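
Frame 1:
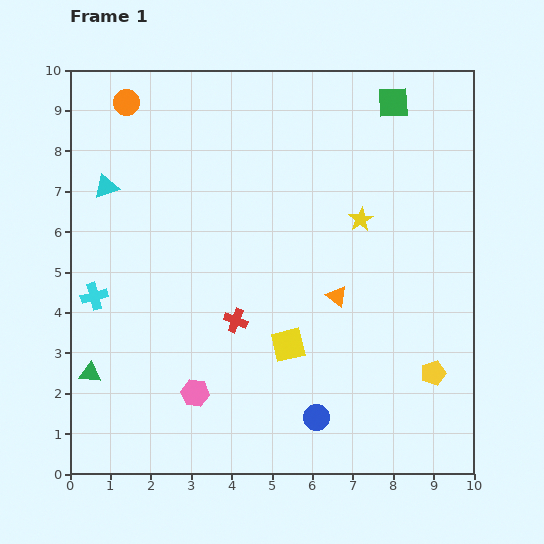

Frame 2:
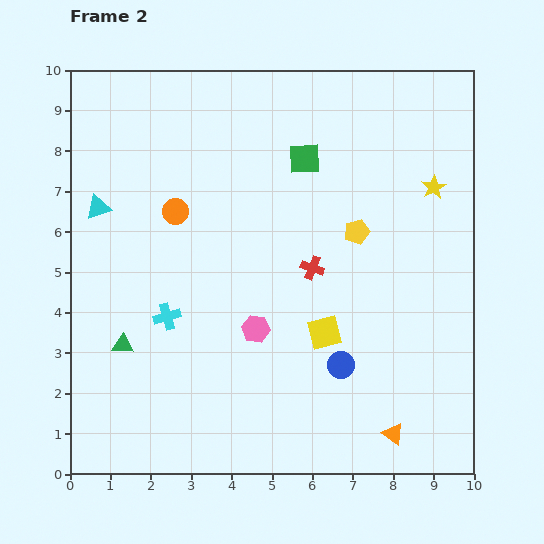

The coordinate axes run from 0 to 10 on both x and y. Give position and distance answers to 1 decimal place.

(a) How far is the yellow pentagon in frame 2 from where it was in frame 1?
4.0

The yellow pentagon moved from (9.0, 2.5) to (7.1, 6.0), a distance of √(1.9² + 3.5²) ≈ 4.0.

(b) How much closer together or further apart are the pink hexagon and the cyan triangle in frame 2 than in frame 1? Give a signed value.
-0.7

Distance in frame 1: 5.6. Distance in frame 2: 4.9.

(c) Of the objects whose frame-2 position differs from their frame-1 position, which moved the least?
the cyan triangle

(moved 0.5)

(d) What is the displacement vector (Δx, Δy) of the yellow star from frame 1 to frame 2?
(1.8, 0.8)

The yellow star was at (7.2, 6.3) in frame 1 and (9.0, 7.1) in frame 2.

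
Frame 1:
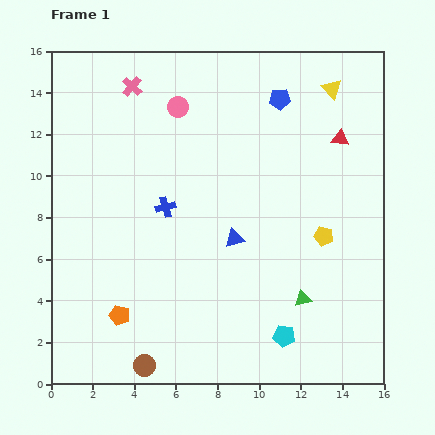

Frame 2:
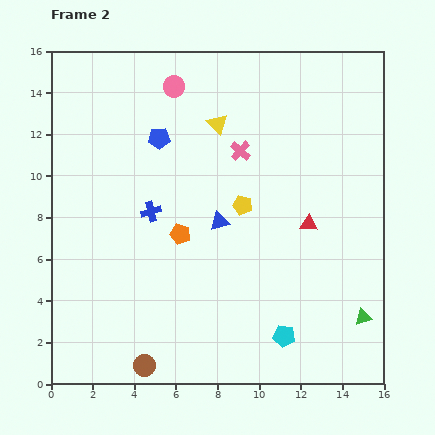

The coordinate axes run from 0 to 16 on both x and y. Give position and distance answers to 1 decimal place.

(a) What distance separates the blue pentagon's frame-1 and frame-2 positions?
6.1

The blue pentagon moved from (11.0, 13.7) to (5.2, 11.8), a distance of √(5.8² + 1.9²) ≈ 6.1.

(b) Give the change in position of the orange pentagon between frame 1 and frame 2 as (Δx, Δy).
(2.9, 3.9)

The orange pentagon was at (3.3, 3.3) in frame 1 and (6.2, 7.2) in frame 2.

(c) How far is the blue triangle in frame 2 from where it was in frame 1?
1.1

The blue triangle moved from (8.8, 7.0) to (8.1, 7.8), a distance of √(0.7² + 0.8²) ≈ 1.1.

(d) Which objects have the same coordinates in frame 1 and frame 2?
the brown circle, the cyan pentagon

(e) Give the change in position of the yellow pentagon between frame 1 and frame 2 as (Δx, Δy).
(-3.9, 1.5)

The yellow pentagon was at (13.1, 7.1) in frame 1 and (9.2, 8.6) in frame 2.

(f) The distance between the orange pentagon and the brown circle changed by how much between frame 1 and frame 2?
+3.8

Distance in frame 1: 2.7. Distance in frame 2: 6.5.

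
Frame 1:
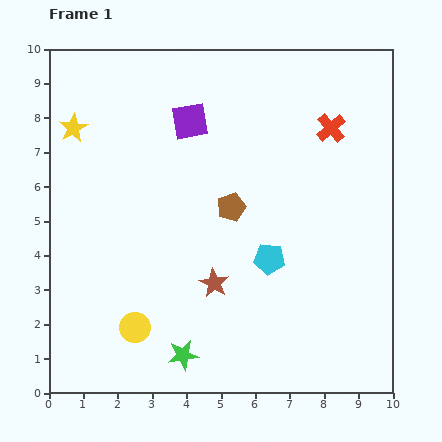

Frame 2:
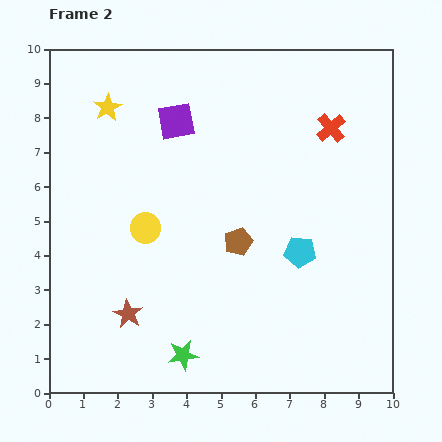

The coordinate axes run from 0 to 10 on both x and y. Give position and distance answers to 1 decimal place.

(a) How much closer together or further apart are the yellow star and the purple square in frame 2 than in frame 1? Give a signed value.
-1.4

Distance in frame 1: 3.4. Distance in frame 2: 2.0.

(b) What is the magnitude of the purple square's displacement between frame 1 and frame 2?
0.4

The purple square moved from (4.1, 7.9) to (3.7, 7.9), a distance of √(0.4² + 0.0²) ≈ 0.4.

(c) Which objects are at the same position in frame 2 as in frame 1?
the green star, the red cross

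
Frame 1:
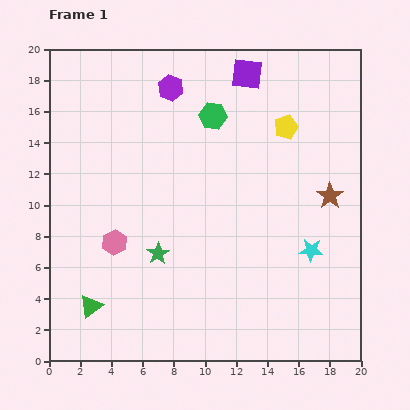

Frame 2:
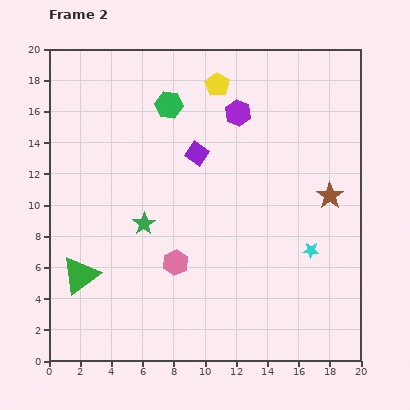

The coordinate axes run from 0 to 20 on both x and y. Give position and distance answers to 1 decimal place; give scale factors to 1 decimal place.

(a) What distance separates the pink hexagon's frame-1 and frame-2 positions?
4.1

The pink hexagon moved from (4.2, 7.6) to (8.1, 6.3), a distance of √(3.9² + 1.3²) ≈ 4.1.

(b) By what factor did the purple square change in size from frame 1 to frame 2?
0.7×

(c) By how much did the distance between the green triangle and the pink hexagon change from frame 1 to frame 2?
+1.8

Distance in frame 1: 4.4. Distance in frame 2: 6.2.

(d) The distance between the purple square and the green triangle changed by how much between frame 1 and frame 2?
-7.1

Distance in frame 1: 17.9. Distance in frame 2: 10.8.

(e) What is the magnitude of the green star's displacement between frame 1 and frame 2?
2.1

The green star moved from (7.0, 6.9) to (6.1, 8.8), a distance of √(0.9² + 1.9²) ≈ 2.1.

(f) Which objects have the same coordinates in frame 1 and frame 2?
the brown star, the cyan star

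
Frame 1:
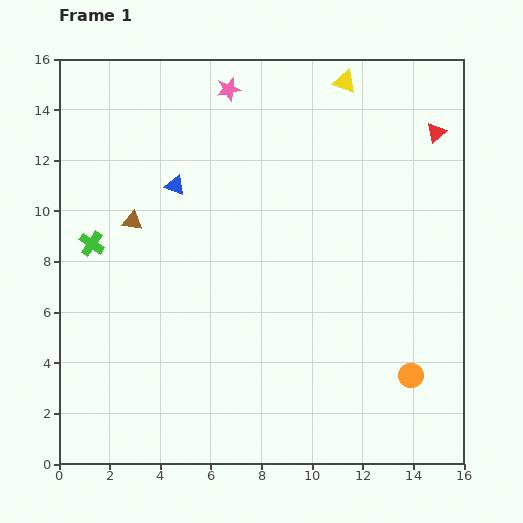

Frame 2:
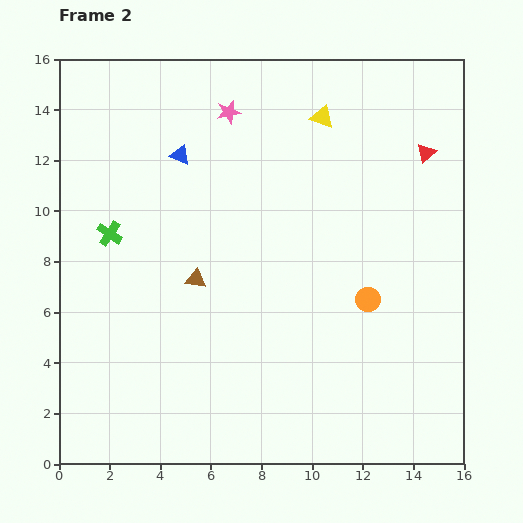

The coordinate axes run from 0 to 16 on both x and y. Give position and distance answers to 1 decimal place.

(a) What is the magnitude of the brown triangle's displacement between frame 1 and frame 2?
3.4

The brown triangle moved from (2.9, 9.6) to (5.4, 7.3), a distance of √(2.5² + 2.3²) ≈ 3.4.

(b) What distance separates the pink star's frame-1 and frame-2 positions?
0.9

The pink star moved from (6.7, 14.8) to (6.7, 13.9), a distance of √(0.0² + 0.9²) ≈ 0.9.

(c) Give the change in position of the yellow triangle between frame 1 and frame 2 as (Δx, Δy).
(-0.9, -1.4)

The yellow triangle was at (11.3, 15.1) in frame 1 and (10.4, 13.7) in frame 2.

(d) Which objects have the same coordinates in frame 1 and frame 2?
none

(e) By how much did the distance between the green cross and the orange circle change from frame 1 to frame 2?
-3.1

Distance in frame 1: 13.6. Distance in frame 2: 10.5.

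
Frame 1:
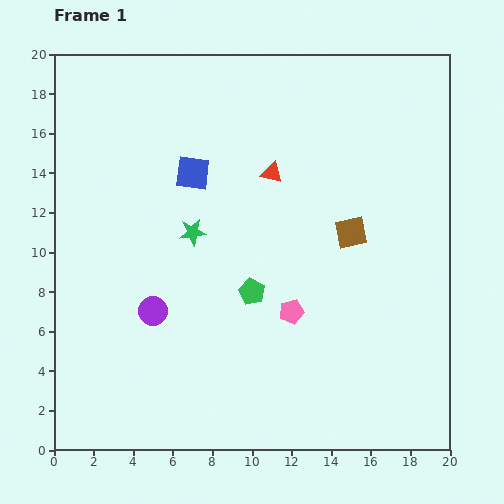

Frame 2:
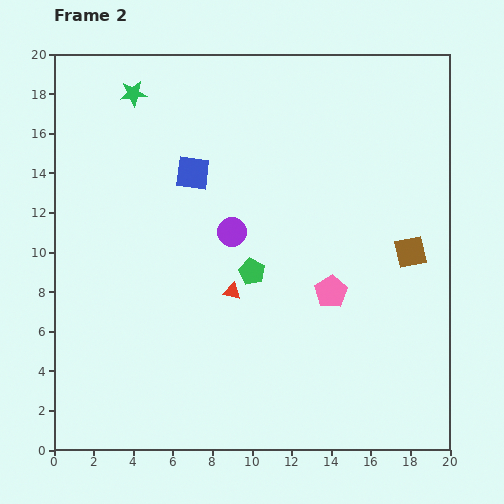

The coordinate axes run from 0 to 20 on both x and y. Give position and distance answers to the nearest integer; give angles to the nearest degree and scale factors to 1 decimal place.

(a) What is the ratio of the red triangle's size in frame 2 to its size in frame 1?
0.8×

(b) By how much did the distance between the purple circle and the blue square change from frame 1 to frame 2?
-3

Distance in frame 1: 7. Distance in frame 2: 4.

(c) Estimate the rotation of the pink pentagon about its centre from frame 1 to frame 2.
18° counter-clockwise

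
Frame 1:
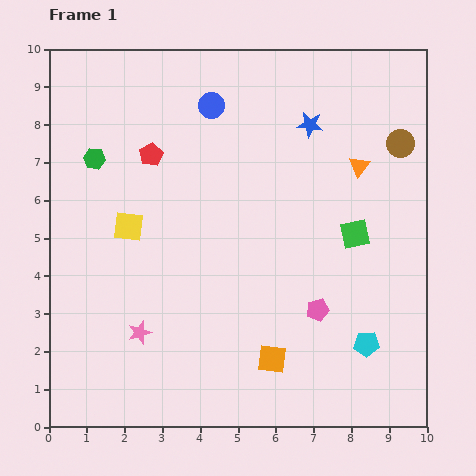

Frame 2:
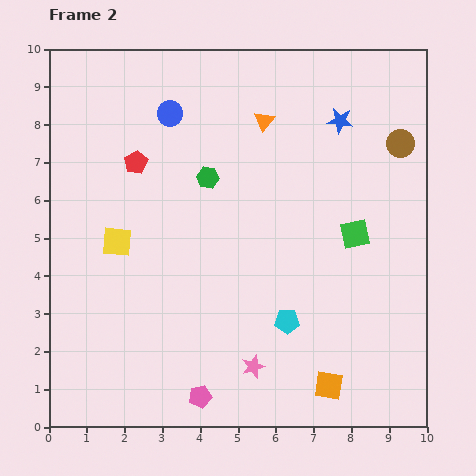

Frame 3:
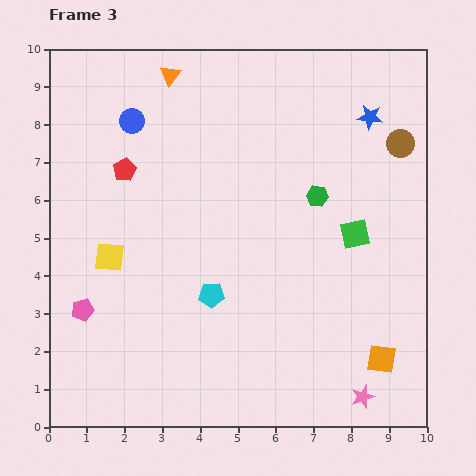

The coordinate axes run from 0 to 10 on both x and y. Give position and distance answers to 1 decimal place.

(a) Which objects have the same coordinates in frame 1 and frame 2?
the green square, the brown circle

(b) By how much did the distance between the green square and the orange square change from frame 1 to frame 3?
-0.6

Distance in frame 1: 4.0. Distance in frame 3: 3.4.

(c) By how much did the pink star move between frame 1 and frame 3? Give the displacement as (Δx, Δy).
(5.9, -1.7)

The pink star was at (2.4, 2.5) in frame 1 and (8.3, 0.8) in frame 3.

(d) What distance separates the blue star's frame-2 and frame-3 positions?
0.8

The blue star moved from (7.7, 8.1) to (8.5, 8.2), a distance of √(0.8² + 0.1²) ≈ 0.8.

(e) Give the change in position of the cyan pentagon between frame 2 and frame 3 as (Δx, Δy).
(-2.0, 0.7)

The cyan pentagon was at (6.3, 2.8) in frame 2 and (4.3, 3.5) in frame 3.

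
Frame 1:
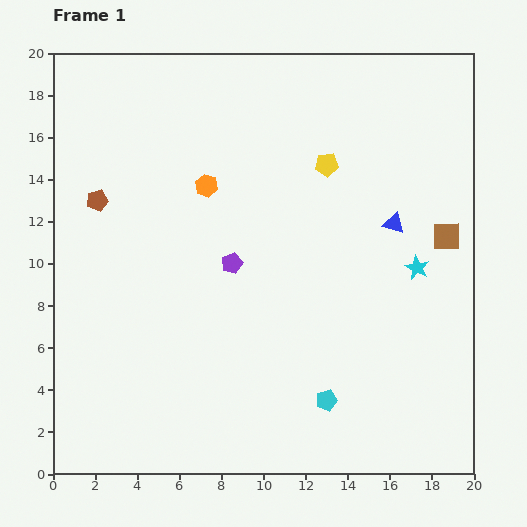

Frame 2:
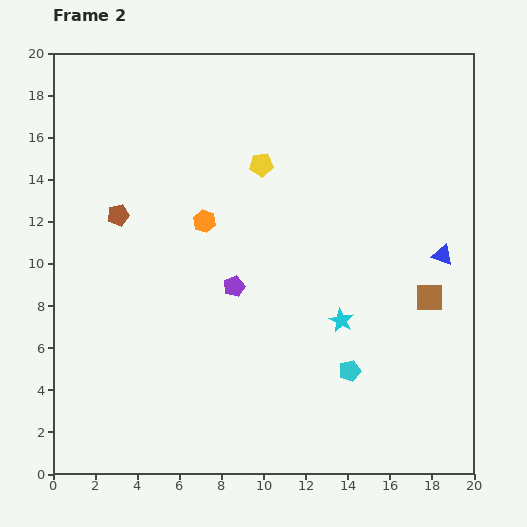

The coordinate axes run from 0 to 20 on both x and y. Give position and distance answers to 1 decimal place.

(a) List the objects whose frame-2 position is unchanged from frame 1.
none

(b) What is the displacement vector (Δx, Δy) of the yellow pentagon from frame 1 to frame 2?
(-3.1, 0.0)

The yellow pentagon was at (13.0, 14.7) in frame 1 and (9.9, 14.7) in frame 2.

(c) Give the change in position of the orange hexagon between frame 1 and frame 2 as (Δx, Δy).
(-0.1, -1.7)

The orange hexagon was at (7.3, 13.7) in frame 1 and (7.2, 12.0) in frame 2.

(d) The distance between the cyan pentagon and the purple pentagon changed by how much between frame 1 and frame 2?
-1.1

Distance in frame 1: 7.9. Distance in frame 2: 6.8.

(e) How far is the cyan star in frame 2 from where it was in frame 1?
4.4

The cyan star moved from (17.3, 9.8) to (13.7, 7.3), a distance of √(3.6² + 2.5²) ≈ 4.4.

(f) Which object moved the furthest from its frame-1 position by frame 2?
the cyan star

(moved 4.4; next 3.1)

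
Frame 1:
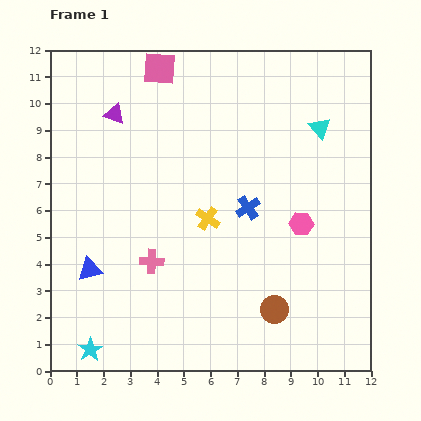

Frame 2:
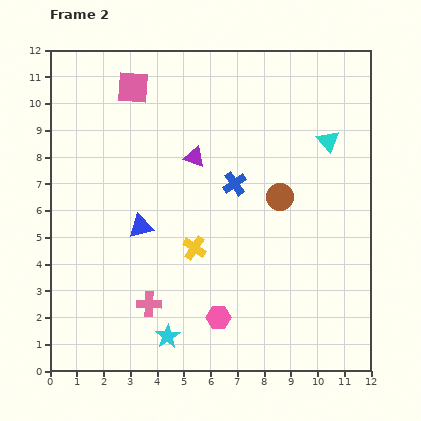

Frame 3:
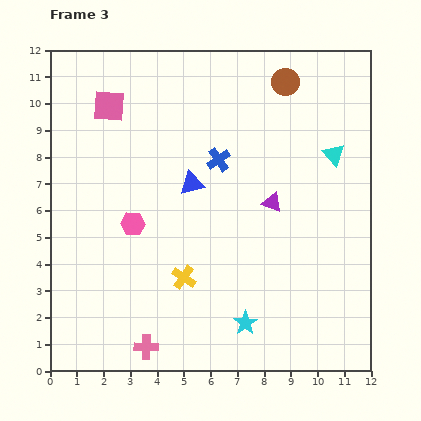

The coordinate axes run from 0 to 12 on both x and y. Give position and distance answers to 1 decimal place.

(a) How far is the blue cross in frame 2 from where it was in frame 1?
1.0

The blue cross moved from (7.4, 6.1) to (6.9, 7.0), a distance of √(0.5² + 0.9²) ≈ 1.0.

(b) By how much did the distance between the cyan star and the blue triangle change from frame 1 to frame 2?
+1.2

Distance in frame 1: 3.0. Distance in frame 2: 4.2.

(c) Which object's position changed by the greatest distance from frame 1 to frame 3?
the brown circle

(moved 8.5; next 6.8)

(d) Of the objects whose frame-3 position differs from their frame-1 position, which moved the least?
the cyan triangle

(moved 1.1)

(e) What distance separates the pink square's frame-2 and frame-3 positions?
1.1

The pink square moved from (3.1, 10.6) to (2.2, 9.9), a distance of √(0.9² + 0.7²) ≈ 1.1.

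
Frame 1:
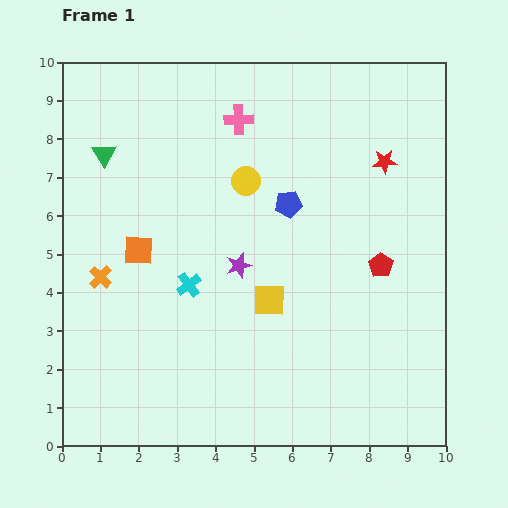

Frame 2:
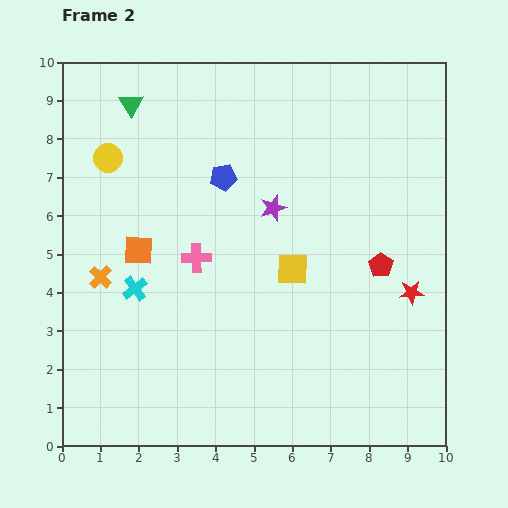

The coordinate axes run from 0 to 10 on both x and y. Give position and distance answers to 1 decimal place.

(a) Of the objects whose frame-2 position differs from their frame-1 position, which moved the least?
the yellow square

(moved 1.0)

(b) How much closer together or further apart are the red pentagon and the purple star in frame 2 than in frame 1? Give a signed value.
-0.5

Distance in frame 1: 3.7. Distance in frame 2: 3.2.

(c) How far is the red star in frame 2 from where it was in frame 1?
3.5

The red star moved from (8.4, 7.4) to (9.1, 4.0), a distance of √(0.7² + 3.4²) ≈ 3.5.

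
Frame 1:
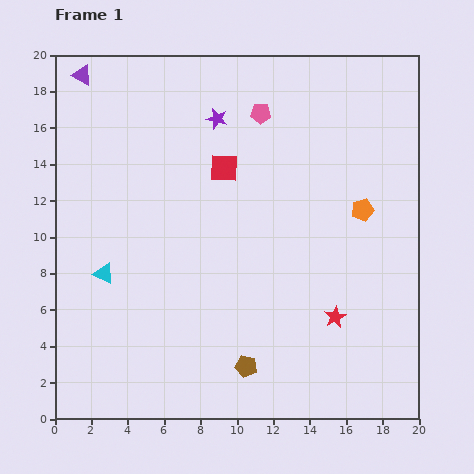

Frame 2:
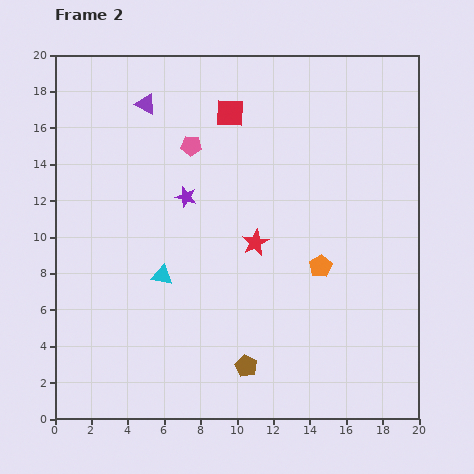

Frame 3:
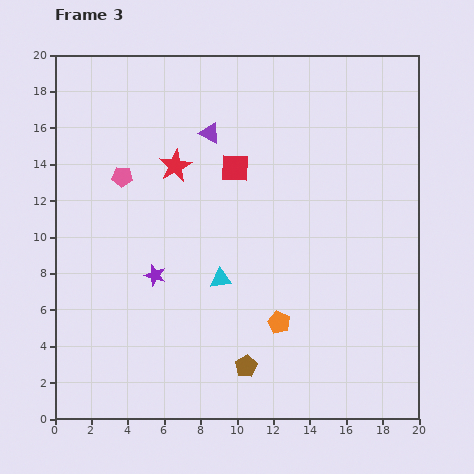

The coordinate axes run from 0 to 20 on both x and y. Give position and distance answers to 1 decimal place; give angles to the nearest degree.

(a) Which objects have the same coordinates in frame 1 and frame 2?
the brown pentagon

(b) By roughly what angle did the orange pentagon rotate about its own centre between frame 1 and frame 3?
30° counter-clockwise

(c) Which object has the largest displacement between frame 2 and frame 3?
the red star

(moved 6.1; next 4.6)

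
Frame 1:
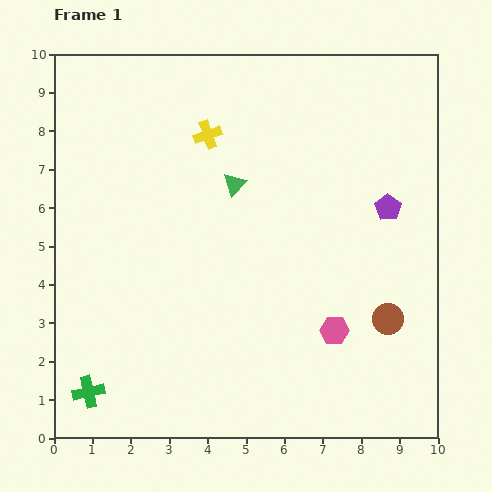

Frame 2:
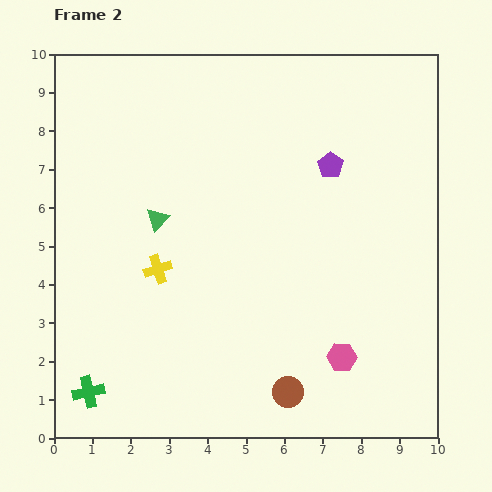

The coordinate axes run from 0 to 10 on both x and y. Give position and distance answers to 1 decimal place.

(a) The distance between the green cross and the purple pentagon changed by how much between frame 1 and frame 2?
-0.6

Distance in frame 1: 9.2. Distance in frame 2: 8.6.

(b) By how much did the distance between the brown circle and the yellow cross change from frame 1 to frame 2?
-2.0

Distance in frame 1: 6.7. Distance in frame 2: 4.7.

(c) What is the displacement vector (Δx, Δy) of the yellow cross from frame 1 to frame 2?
(-1.3, -3.5)

The yellow cross was at (4.0, 7.9) in frame 1 and (2.7, 4.4) in frame 2.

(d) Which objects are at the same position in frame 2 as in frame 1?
the green cross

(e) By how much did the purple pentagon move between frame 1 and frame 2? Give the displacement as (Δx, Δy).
(-1.5, 1.1)

The purple pentagon was at (8.7, 6.0) in frame 1 and (7.2, 7.1) in frame 2.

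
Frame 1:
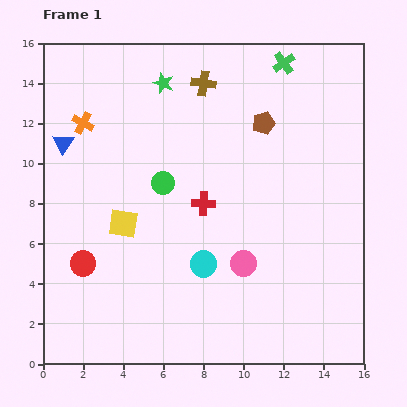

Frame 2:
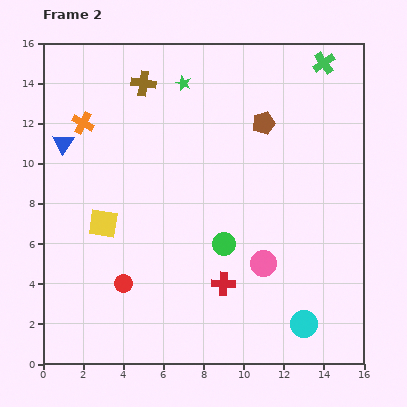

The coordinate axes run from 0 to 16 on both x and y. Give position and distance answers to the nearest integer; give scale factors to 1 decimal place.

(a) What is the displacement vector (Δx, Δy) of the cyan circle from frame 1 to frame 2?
(5, -3)

The cyan circle was at (8, 5) in frame 1 and (13, 2) in frame 2.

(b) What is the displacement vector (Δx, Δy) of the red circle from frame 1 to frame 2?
(2, -1)

The red circle was at (2, 5) in frame 1 and (4, 4) in frame 2.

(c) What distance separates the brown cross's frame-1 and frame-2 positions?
3

The brown cross moved from (8, 14) to (5, 14), a distance of √(3² + 0²) ≈ 3.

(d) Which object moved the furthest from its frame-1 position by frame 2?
the cyan circle

(moved 6; next 4)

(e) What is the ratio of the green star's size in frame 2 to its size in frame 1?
0.7×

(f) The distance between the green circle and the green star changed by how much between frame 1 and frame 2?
+3

Distance in frame 1: 5. Distance in frame 2: 8.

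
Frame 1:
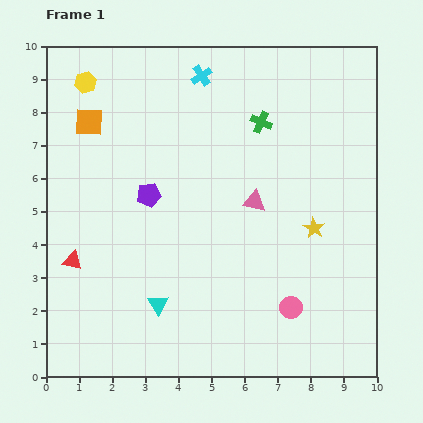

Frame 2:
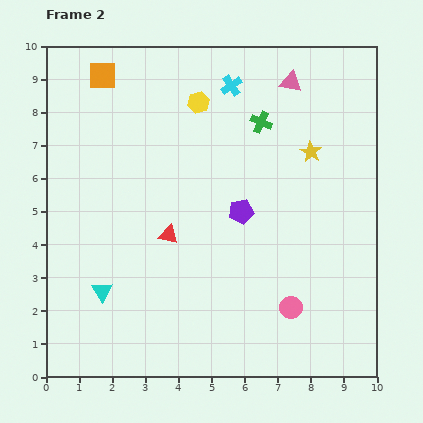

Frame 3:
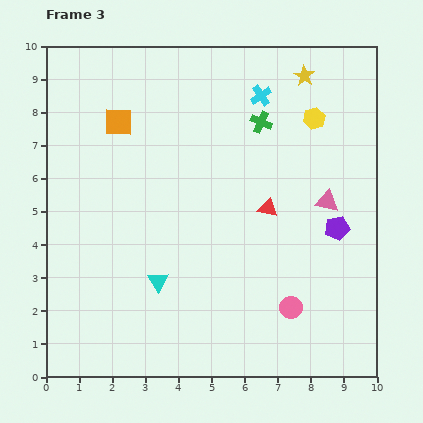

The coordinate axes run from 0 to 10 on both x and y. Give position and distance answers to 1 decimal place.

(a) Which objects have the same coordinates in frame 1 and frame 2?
the pink circle, the green cross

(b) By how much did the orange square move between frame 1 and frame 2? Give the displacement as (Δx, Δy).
(0.4, 1.4)

The orange square was at (1.3, 7.7) in frame 1 and (1.7, 9.1) in frame 2.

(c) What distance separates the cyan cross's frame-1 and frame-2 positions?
0.9

The cyan cross moved from (4.7, 9.1) to (5.6, 8.8), a distance of √(0.9² + 0.3²) ≈ 0.9.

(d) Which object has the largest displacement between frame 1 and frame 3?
the yellow hexagon

(moved 7.0; next 6.1)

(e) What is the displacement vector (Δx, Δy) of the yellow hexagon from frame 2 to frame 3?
(3.5, -0.5)

The yellow hexagon was at (4.6, 8.3) in frame 2 and (8.1, 7.8) in frame 3.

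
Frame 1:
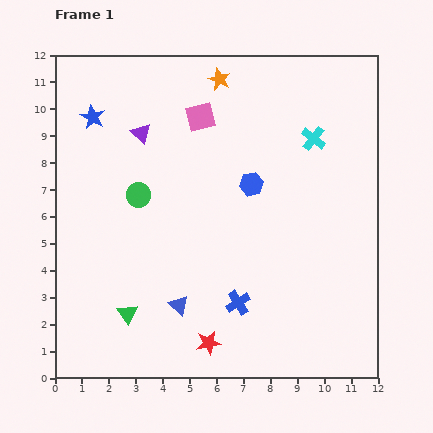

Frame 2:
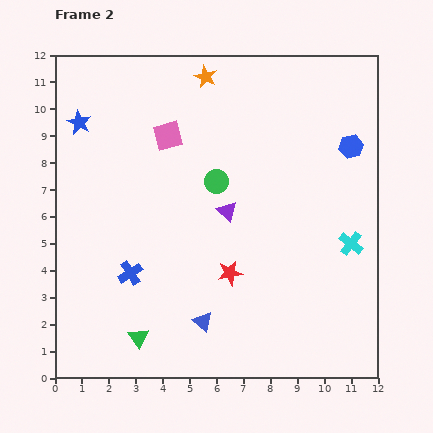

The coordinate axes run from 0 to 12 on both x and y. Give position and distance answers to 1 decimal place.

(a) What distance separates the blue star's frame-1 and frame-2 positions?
0.5

The blue star moved from (1.4, 9.7) to (0.9, 9.5), a distance of √(0.5² + 0.2²) ≈ 0.5.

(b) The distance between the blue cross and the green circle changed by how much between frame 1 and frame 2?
-0.7

Distance in frame 1: 5.4. Distance in frame 2: 4.7.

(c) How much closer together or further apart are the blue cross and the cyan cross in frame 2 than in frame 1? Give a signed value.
+1.6

Distance in frame 1: 6.7. Distance in frame 2: 8.3.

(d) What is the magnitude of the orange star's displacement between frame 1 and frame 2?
0.5

The orange star moved from (6.1, 11.1) to (5.6, 11.2), a distance of √(0.5² + 0.1²) ≈ 0.5.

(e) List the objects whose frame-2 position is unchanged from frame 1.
none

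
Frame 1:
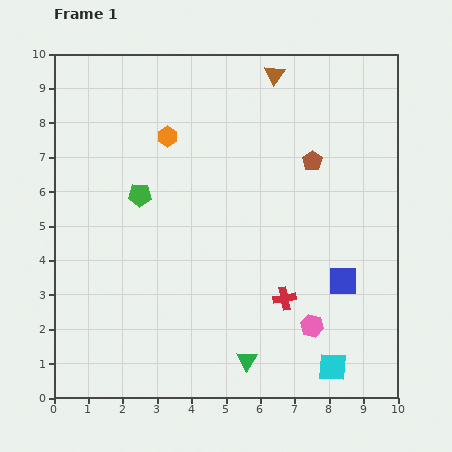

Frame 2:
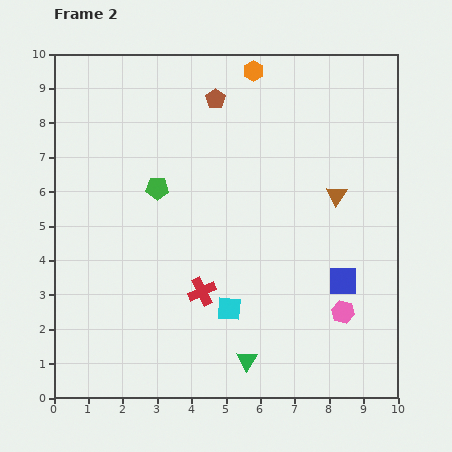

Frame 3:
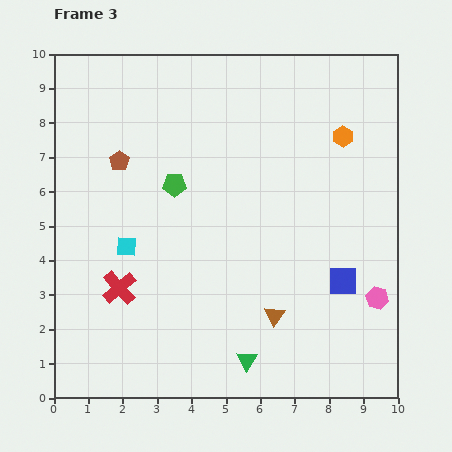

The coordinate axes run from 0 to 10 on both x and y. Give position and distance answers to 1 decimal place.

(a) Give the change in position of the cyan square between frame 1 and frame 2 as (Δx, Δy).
(-3.0, 1.7)

The cyan square was at (8.1, 0.9) in frame 1 and (5.1, 2.6) in frame 2.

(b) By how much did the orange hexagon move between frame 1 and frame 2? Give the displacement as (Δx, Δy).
(2.5, 1.9)

The orange hexagon was at (3.3, 7.6) in frame 1 and (5.8, 9.5) in frame 2.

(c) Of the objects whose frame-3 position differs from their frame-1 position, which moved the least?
the green pentagon

(moved 1.0)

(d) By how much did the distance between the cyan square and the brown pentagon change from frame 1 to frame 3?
-3.5

Distance in frame 1: 6.0. Distance in frame 3: 2.5.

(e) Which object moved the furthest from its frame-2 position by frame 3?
the brown triangle

(moved 3.9; next 3.5)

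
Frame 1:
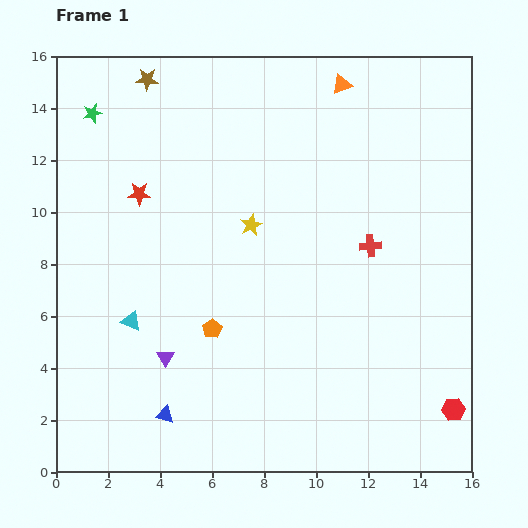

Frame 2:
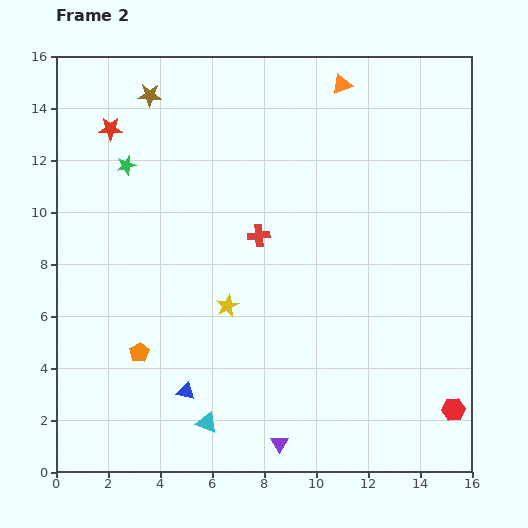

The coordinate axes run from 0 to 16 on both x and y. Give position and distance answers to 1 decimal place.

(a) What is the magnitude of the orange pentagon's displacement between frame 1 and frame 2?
2.9

The orange pentagon moved from (6.0, 5.5) to (3.2, 4.6), a distance of √(2.8² + 0.9²) ≈ 2.9.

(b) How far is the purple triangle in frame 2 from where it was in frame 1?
5.5

The purple triangle moved from (4.2, 4.4) to (8.6, 1.1), a distance of √(4.4² + 3.3²) ≈ 5.5.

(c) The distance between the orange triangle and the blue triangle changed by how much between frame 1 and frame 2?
-1.2

Distance in frame 1: 14.4. Distance in frame 2: 13.2.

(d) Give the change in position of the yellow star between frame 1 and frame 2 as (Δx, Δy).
(-0.9, -3.1)

The yellow star was at (7.5, 9.5) in frame 1 and (6.6, 6.4) in frame 2.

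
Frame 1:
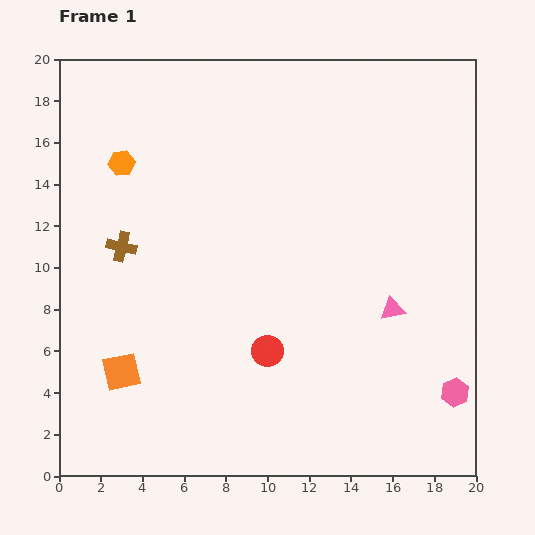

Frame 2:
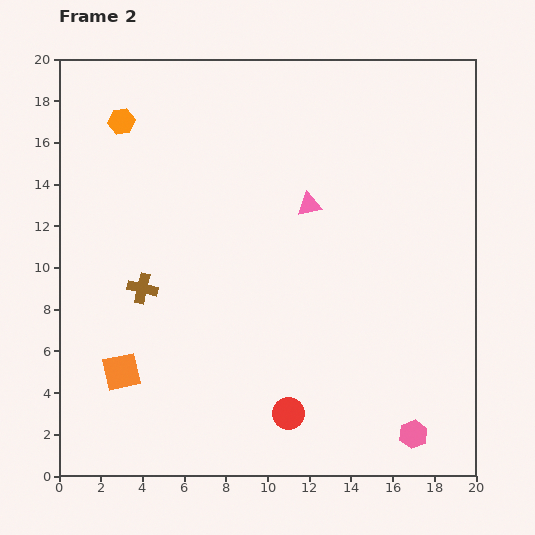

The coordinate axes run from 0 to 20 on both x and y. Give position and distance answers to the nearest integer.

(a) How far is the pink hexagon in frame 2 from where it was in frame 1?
3

The pink hexagon moved from (19, 4) to (17, 2), a distance of √(2² + 2²) ≈ 3.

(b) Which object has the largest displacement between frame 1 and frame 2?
the pink triangle

(moved 6; next 3)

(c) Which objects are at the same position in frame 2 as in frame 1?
the orange square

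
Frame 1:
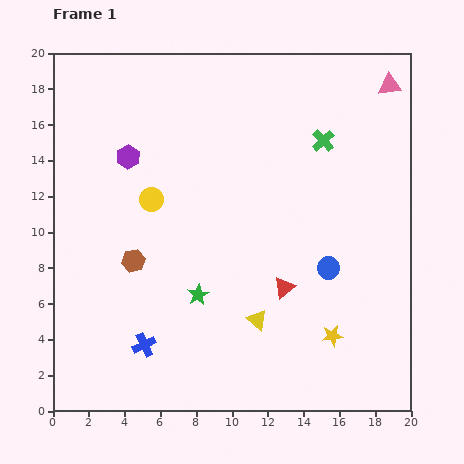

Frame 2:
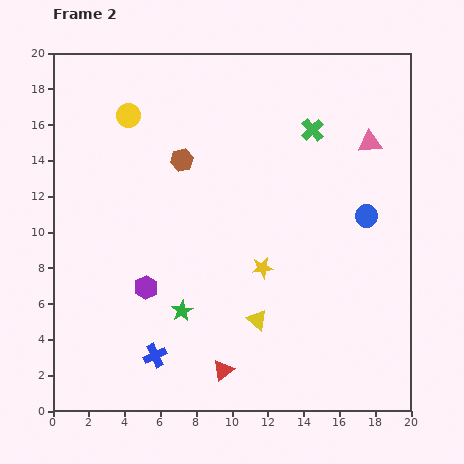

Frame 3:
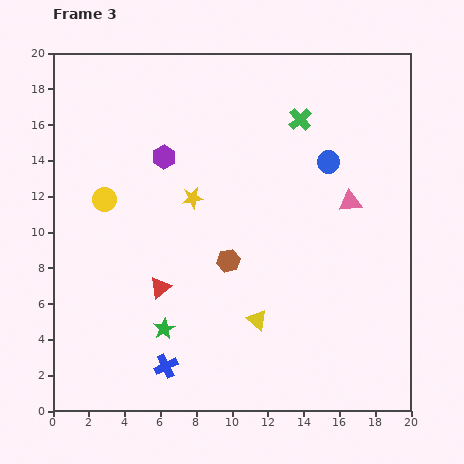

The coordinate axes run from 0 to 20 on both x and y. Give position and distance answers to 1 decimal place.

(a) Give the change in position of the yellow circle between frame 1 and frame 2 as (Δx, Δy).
(-1.3, 4.7)

The yellow circle was at (5.5, 11.8) in frame 1 and (4.2, 16.5) in frame 2.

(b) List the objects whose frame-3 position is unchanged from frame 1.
the yellow triangle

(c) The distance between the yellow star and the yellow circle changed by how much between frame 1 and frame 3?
-7.7

Distance in frame 1: 12.6. Distance in frame 3: 4.9.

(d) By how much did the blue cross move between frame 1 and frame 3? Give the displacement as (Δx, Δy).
(1.2, -1.2)

The blue cross was at (5.1, 3.7) in frame 1 and (6.3, 2.5) in frame 3.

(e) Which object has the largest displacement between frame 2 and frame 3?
the purple hexagon

(moved 7.4; next 6.2)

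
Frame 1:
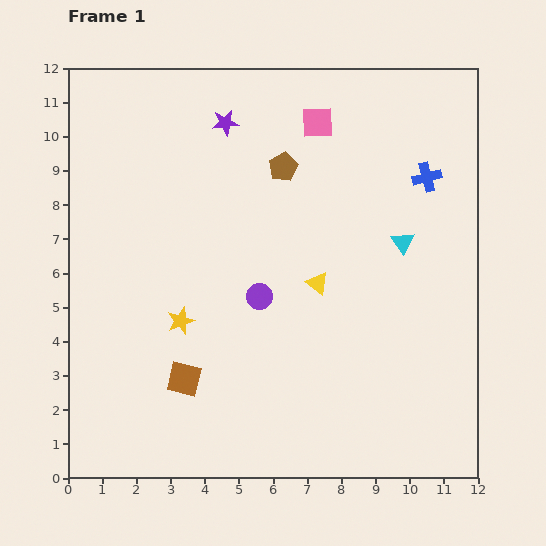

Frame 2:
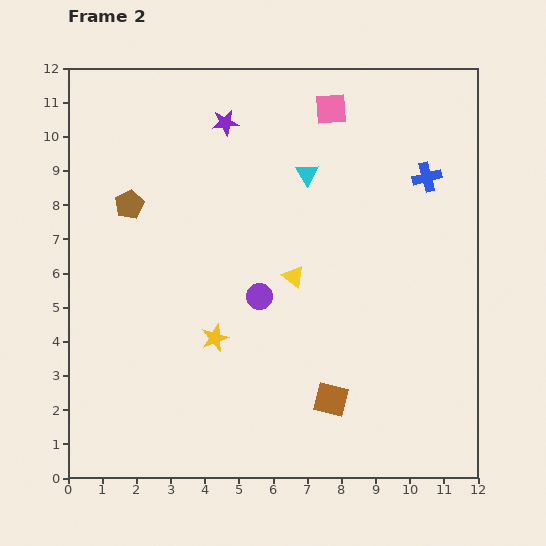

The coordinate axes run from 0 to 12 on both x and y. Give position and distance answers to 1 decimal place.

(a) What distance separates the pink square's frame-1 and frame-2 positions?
0.6

The pink square moved from (7.3, 10.4) to (7.7, 10.8), a distance of √(0.4² + 0.4²) ≈ 0.6.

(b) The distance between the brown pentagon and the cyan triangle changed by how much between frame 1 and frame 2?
+1.2

Distance in frame 1: 4.1. Distance in frame 2: 5.3.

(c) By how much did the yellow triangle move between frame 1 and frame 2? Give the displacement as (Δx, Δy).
(-0.7, 0.2)

The yellow triangle was at (7.3, 5.7) in frame 1 and (6.6, 5.9) in frame 2.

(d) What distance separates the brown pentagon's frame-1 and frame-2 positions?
4.6

The brown pentagon moved from (6.3, 9.1) to (1.8, 8.0), a distance of √(4.5² + 1.1²) ≈ 4.6.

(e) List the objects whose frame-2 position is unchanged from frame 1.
the blue cross, the purple circle, the purple star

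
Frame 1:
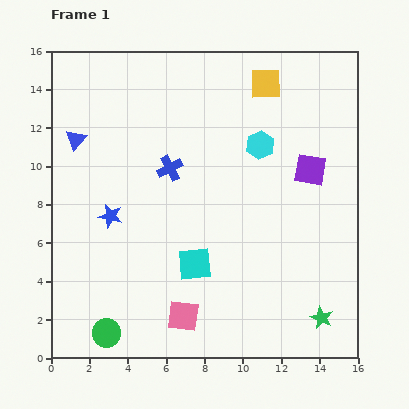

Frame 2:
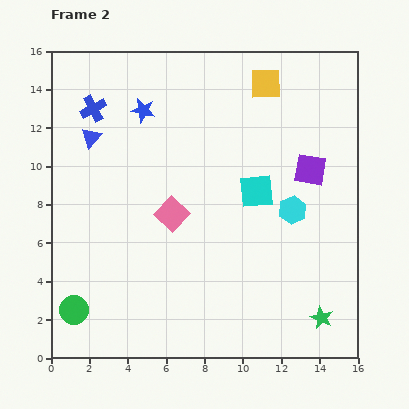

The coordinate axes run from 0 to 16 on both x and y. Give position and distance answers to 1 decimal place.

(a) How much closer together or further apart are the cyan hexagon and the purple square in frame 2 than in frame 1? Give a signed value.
-0.6

Distance in frame 1: 2.9. Distance in frame 2: 2.3.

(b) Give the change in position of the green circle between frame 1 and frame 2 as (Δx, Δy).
(-1.7, 1.2)

The green circle was at (2.9, 1.3) in frame 1 and (1.2, 2.5) in frame 2.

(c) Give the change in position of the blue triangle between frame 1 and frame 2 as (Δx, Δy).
(0.8, 0.1)

The blue triangle was at (1.3, 11.4) in frame 1 and (2.1, 11.5) in frame 2.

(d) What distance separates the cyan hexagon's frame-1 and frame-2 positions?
3.8

The cyan hexagon moved from (10.9, 11.1) to (12.6, 7.7), a distance of √(1.7² + 3.4²) ≈ 3.8.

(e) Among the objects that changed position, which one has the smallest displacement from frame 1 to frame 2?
the blue triangle

(moved 0.8)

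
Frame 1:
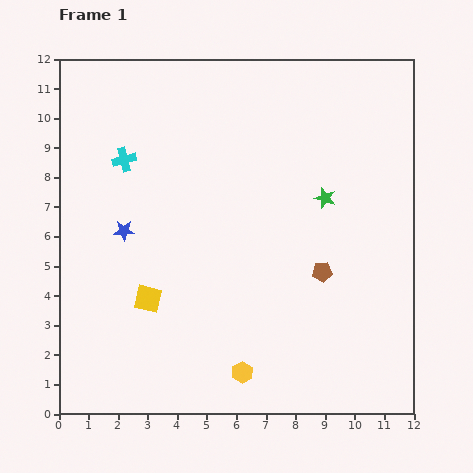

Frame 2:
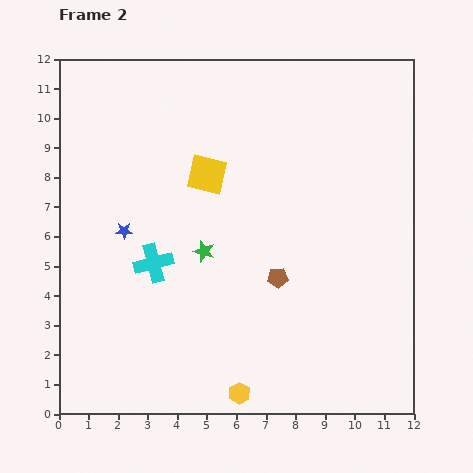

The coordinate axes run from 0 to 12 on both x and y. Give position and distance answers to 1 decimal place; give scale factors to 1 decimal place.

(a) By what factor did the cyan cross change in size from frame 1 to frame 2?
1.6×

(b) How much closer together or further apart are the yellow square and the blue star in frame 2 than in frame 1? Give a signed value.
+1.0

Distance in frame 1: 2.4. Distance in frame 2: 3.4.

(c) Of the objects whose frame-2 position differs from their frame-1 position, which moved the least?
the yellow hexagon

(moved 0.7)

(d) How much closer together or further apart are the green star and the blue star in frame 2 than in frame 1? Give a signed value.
-4.1

Distance in frame 1: 6.9. Distance in frame 2: 2.8.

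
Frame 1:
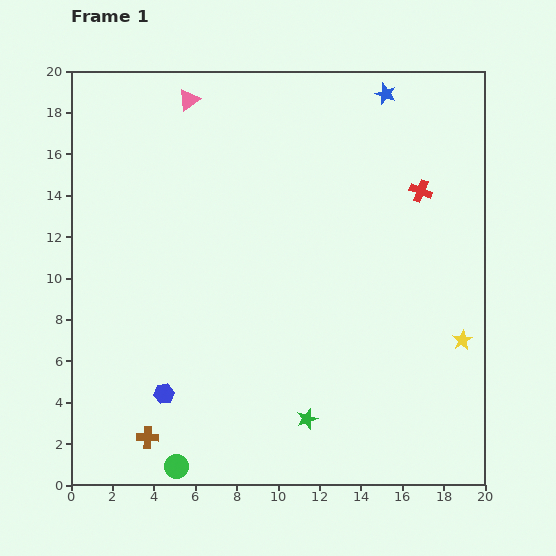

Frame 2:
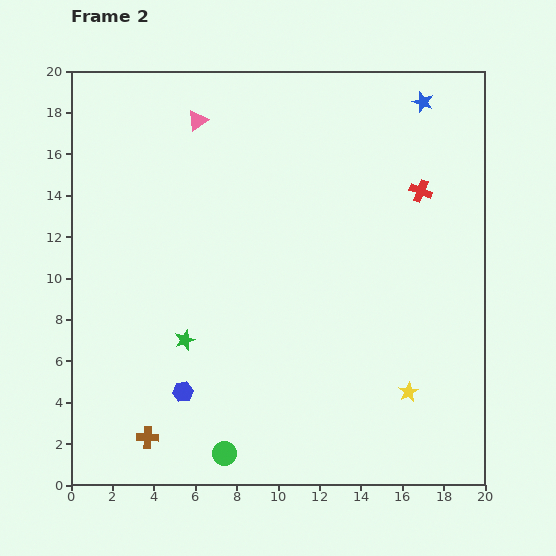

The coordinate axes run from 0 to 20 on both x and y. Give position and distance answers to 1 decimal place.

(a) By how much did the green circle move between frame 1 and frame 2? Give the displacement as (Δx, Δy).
(2.3, 0.6)

The green circle was at (5.1, 0.9) in frame 1 and (7.4, 1.5) in frame 2.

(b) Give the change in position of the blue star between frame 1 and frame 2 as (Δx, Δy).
(1.8, -0.4)

The blue star was at (15.2, 18.9) in frame 1 and (17.0, 18.5) in frame 2.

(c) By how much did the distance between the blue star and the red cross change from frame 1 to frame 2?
-0.7

Distance in frame 1: 5.0. Distance in frame 2: 4.3.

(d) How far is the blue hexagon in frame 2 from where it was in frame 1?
0.9

The blue hexagon moved from (4.5, 4.4) to (5.4, 4.5), a distance of √(0.9² + 0.1²) ≈ 0.9.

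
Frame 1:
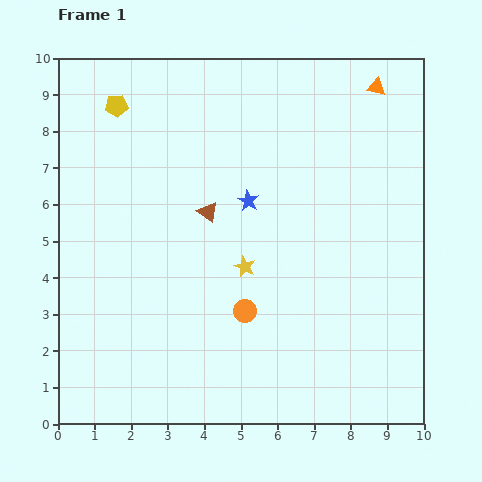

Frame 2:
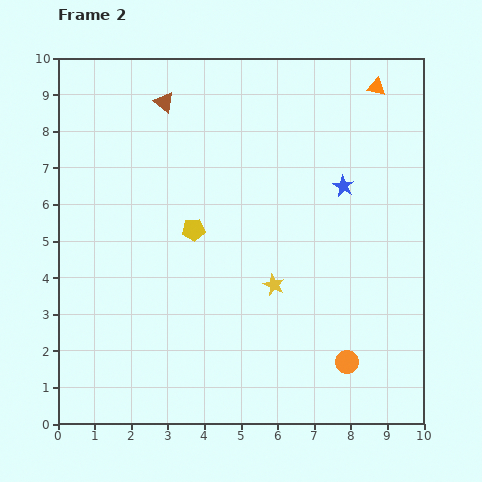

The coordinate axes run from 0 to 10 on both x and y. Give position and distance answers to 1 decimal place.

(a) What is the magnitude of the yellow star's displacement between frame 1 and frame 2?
0.9

The yellow star moved from (5.1, 4.3) to (5.9, 3.8), a distance of √(0.8² + 0.5²) ≈ 0.9.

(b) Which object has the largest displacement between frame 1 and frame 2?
the yellow pentagon

(moved 4.0; next 3.2)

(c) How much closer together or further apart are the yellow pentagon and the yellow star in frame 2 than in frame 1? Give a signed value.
-2.9

Distance in frame 1: 5.6. Distance in frame 2: 2.7.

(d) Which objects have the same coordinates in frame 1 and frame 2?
the orange triangle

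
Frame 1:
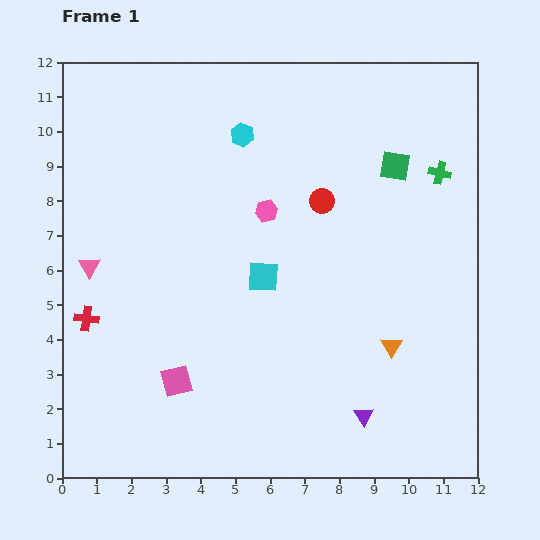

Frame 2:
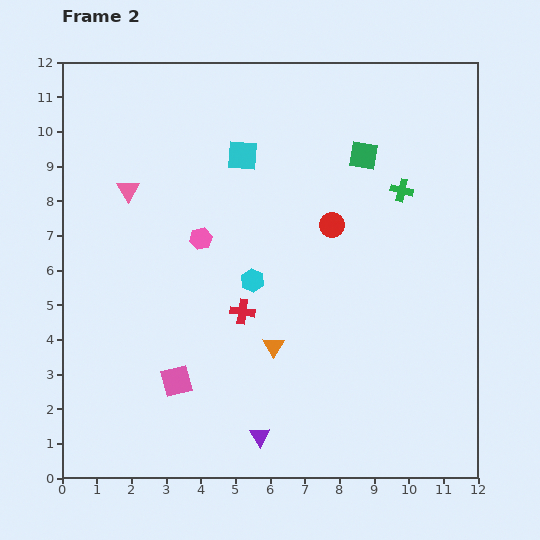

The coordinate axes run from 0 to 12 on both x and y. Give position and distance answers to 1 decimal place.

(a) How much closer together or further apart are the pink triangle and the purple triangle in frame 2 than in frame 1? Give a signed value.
-0.9

Distance in frame 1: 9.0. Distance in frame 2: 8.1.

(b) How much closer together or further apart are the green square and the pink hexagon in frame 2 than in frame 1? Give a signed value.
+1.4

Distance in frame 1: 3.9. Distance in frame 2: 5.3.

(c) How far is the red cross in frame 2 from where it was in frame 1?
4.5

The red cross moved from (0.7, 4.6) to (5.2, 4.8), a distance of √(4.5² + 0.2²) ≈ 4.5.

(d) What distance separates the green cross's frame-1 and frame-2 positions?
1.2

The green cross moved from (10.9, 8.8) to (9.8, 8.3), a distance of √(1.1² + 0.5²) ≈ 1.2.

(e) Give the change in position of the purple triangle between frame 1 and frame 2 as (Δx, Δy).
(-3.0, -0.6)

The purple triangle was at (8.7, 1.8) in frame 1 and (5.7, 1.2) in frame 2.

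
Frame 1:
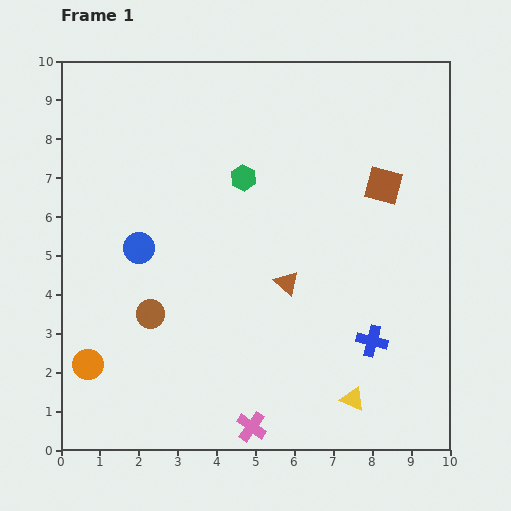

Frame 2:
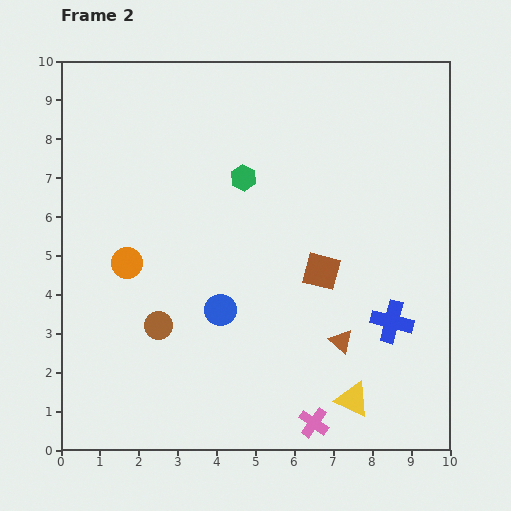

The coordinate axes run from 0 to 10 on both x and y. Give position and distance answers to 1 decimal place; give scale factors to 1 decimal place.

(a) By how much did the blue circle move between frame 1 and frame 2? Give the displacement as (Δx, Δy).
(2.1, -1.6)

The blue circle was at (2.0, 5.2) in frame 1 and (4.1, 3.6) in frame 2.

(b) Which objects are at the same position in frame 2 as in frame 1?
the green hexagon, the yellow triangle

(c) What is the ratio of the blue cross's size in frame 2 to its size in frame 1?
1.4×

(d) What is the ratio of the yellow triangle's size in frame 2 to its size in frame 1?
1.5×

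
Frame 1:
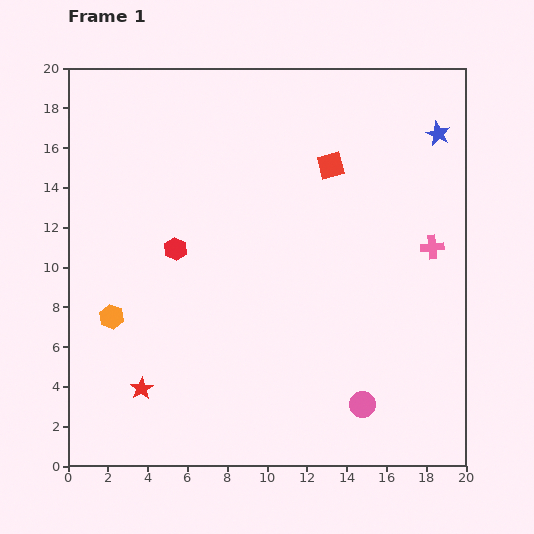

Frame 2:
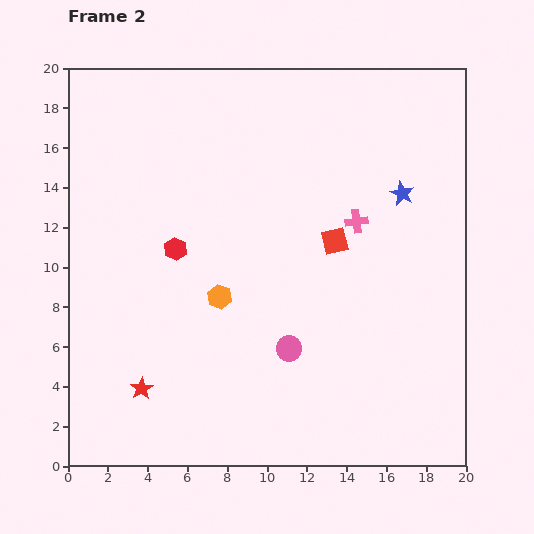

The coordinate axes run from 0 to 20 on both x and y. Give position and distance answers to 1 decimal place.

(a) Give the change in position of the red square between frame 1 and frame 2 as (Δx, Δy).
(0.2, -3.8)

The red square was at (13.2, 15.1) in frame 1 and (13.4, 11.3) in frame 2.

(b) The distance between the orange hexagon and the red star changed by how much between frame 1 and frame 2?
+2.1

Distance in frame 1: 3.9. Distance in frame 2: 6.0.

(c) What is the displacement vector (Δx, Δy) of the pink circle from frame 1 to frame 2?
(-3.7, 2.8)

The pink circle was at (14.8, 3.1) in frame 1 and (11.1, 5.9) in frame 2.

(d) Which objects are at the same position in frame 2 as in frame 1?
the red hexagon, the red star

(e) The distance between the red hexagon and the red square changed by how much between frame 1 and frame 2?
-0.9

Distance in frame 1: 8.9. Distance in frame 2: 8.0.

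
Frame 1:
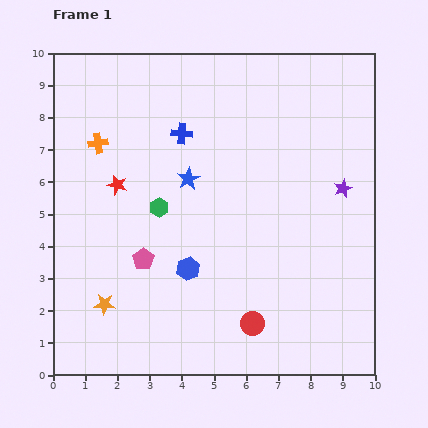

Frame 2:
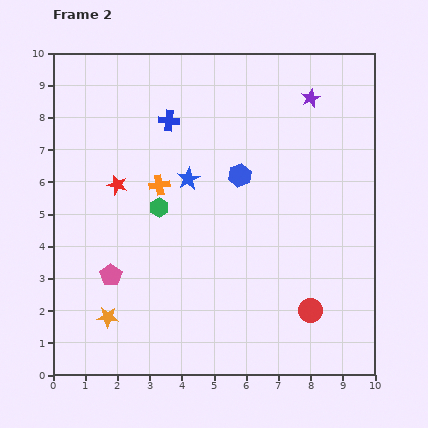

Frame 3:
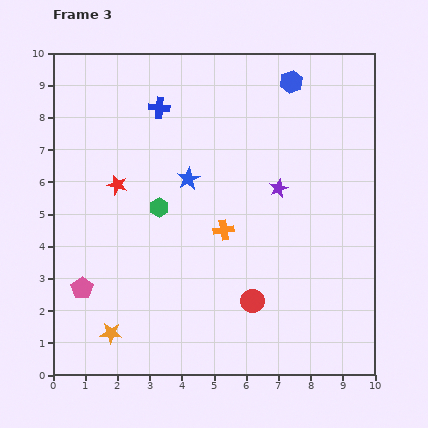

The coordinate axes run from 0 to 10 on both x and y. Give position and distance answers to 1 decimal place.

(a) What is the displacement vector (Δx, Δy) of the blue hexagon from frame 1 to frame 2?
(1.6, 2.9)

The blue hexagon was at (4.2, 3.3) in frame 1 and (5.8, 6.2) in frame 2.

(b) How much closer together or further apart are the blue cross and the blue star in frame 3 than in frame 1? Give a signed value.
+1.0

Distance in frame 1: 1.4. Distance in frame 3: 2.4.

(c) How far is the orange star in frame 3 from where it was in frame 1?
0.9

The orange star moved from (1.6, 2.2) to (1.8, 1.3), a distance of √(0.2² + 0.9²) ≈ 0.9.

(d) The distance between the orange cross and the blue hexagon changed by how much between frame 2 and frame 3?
+2.6

Distance in frame 2: 2.5. Distance in frame 3: 5.1.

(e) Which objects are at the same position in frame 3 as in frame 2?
the green hexagon, the blue star, the red star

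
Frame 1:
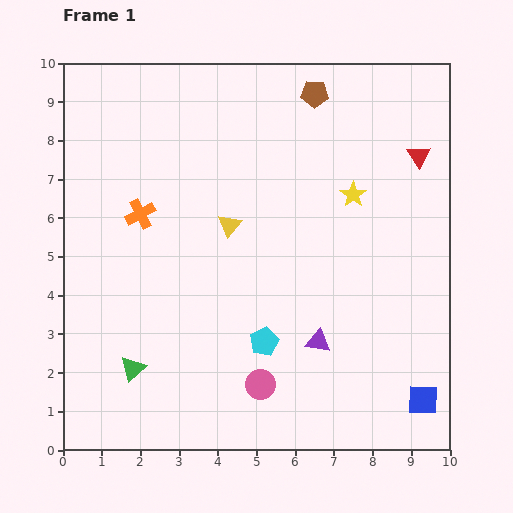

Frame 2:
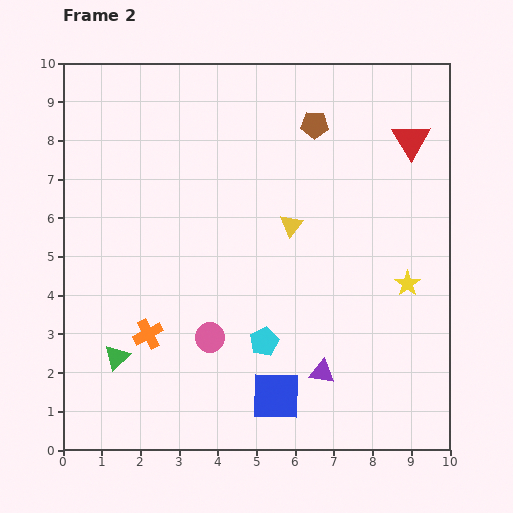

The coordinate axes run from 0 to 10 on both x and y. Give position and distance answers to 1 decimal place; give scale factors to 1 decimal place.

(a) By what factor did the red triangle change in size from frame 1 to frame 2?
1.6×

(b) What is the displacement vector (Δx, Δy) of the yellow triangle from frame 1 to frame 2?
(1.6, 0.0)

The yellow triangle was at (4.3, 5.8) in frame 1 and (5.9, 5.8) in frame 2.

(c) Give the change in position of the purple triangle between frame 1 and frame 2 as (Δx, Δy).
(0.1, -0.8)

The purple triangle was at (6.6, 2.8) in frame 1 and (6.7, 2.0) in frame 2.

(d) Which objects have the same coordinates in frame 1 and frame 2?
the cyan pentagon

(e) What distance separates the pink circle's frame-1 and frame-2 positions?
1.8

The pink circle moved from (5.1, 1.7) to (3.8, 2.9), a distance of √(1.3² + 1.2²) ≈ 1.8.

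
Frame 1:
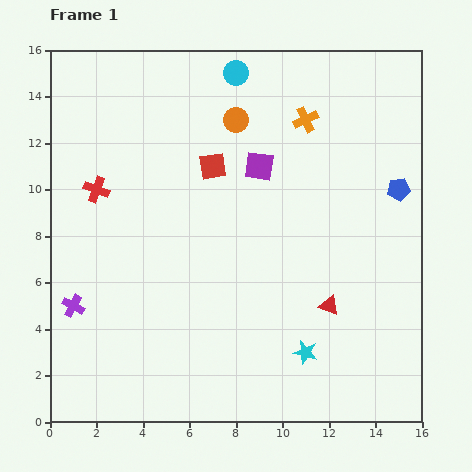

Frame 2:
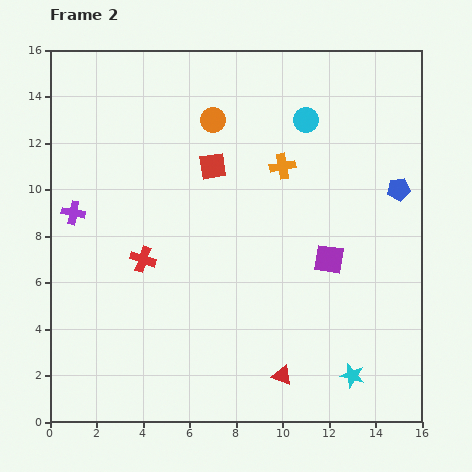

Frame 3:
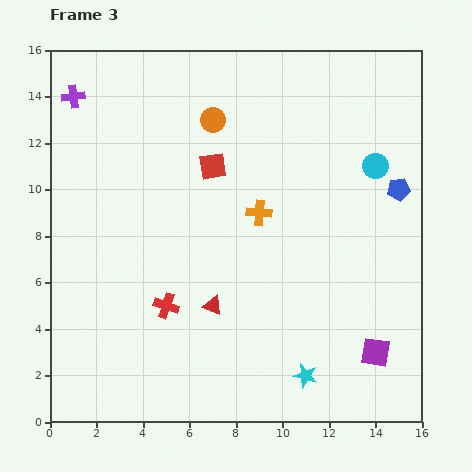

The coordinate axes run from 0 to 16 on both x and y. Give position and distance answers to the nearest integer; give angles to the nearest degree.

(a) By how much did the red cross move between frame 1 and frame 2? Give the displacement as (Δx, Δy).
(2, -3)

The red cross was at (2, 10) in frame 1 and (4, 7) in frame 2.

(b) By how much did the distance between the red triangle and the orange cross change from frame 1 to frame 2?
+1

Distance in frame 1: 8. Distance in frame 2: 9.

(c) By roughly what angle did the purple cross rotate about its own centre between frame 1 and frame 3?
35° counter-clockwise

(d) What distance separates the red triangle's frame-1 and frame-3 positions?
5

The red triangle moved from (12, 5) to (7, 5), a distance of √(5² + 0²) ≈ 5.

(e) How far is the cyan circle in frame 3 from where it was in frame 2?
4

The cyan circle moved from (11, 13) to (14, 11), a distance of √(3² + 2²) ≈ 4.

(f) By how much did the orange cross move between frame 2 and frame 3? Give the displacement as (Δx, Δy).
(-1, -2)

The orange cross was at (10, 11) in frame 2 and (9, 9) in frame 3.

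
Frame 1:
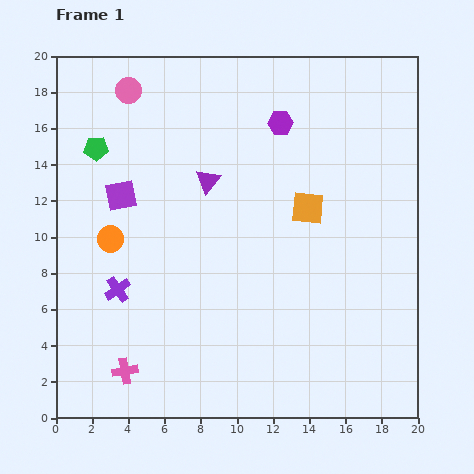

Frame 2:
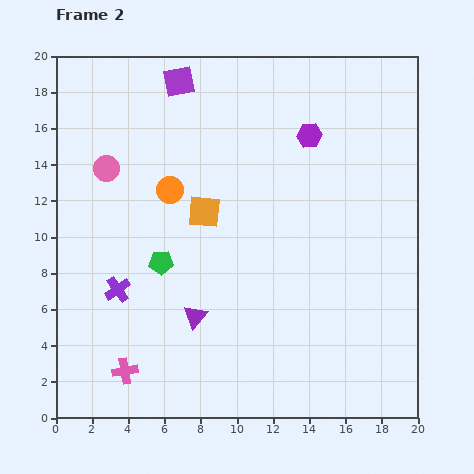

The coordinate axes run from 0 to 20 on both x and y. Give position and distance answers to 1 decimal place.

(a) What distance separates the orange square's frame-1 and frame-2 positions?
5.7

The orange square moved from (13.9, 11.6) to (8.2, 11.4), a distance of √(5.7² + 0.2²) ≈ 5.7.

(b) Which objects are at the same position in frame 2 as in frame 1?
the pink cross, the purple cross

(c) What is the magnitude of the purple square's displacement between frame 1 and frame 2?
7.1

The purple square moved from (3.6, 12.3) to (6.8, 18.6), a distance of √(3.2² + 6.3²) ≈ 7.1.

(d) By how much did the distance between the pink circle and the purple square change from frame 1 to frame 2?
+0.4

Distance in frame 1: 5.8. Distance in frame 2: 6.2.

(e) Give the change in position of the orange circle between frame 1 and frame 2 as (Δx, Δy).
(3.3, 2.7)

The orange circle was at (3.0, 9.9) in frame 1 and (6.3, 12.6) in frame 2.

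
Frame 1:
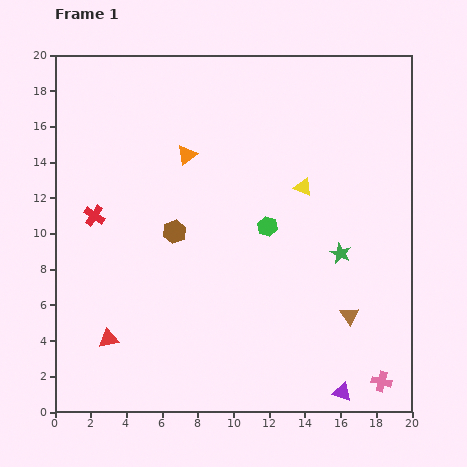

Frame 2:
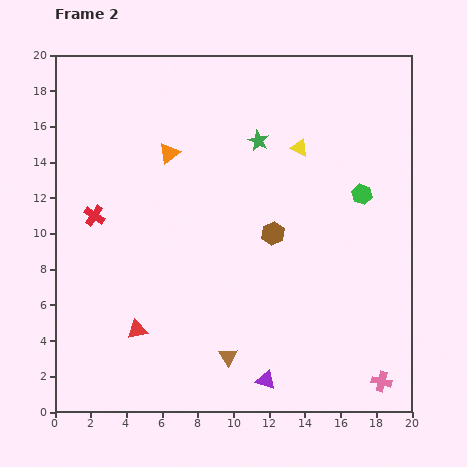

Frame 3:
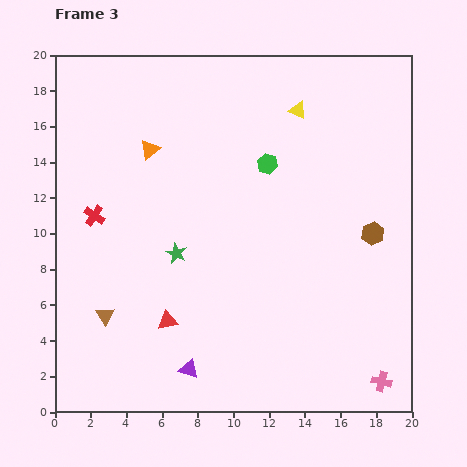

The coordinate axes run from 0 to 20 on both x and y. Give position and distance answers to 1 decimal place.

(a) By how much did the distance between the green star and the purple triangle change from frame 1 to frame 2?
+5.6

Distance in frame 1: 7.8. Distance in frame 2: 13.4.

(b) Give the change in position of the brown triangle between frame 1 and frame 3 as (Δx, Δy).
(-13.7, 0.0)

The brown triangle was at (16.5, 5.4) in frame 1 and (2.8, 5.4) in frame 3.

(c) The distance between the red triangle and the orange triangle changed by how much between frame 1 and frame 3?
-1.5

Distance in frame 1: 11.2. Distance in frame 3: 9.7.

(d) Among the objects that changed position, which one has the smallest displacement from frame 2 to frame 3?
the orange triangle

(moved 1.1)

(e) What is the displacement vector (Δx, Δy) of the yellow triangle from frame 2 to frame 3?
(-0.1, 2.1)

The yellow triangle was at (13.7, 14.8) in frame 2 and (13.6, 16.9) in frame 3.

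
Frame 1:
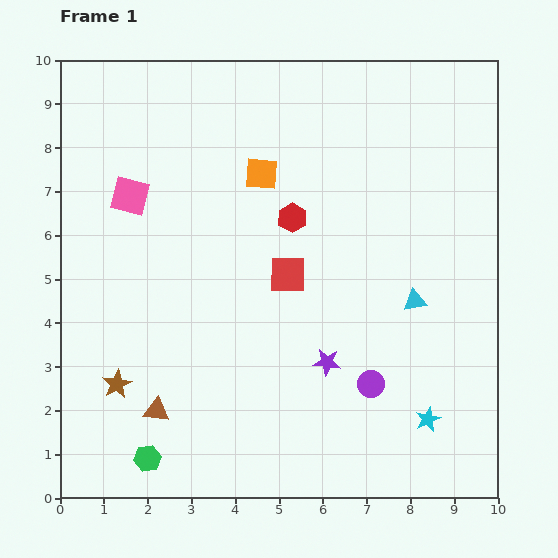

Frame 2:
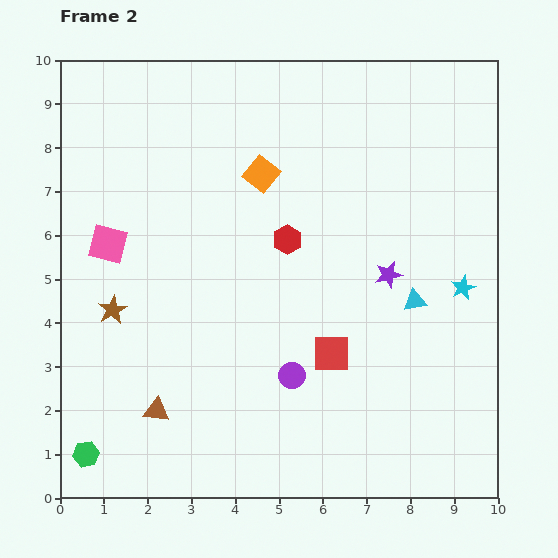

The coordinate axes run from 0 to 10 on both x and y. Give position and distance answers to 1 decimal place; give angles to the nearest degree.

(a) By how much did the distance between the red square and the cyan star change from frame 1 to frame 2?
-1.2

Distance in frame 1: 4.6. Distance in frame 2: 3.4.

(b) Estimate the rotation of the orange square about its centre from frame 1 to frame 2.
33° clockwise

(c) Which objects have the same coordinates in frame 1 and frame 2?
the brown triangle, the orange square, the cyan triangle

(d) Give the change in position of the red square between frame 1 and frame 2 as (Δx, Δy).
(1.0, -1.8)

The red square was at (5.2, 5.1) in frame 1 and (6.2, 3.3) in frame 2.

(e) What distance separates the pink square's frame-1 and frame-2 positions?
1.2

The pink square moved from (1.6, 6.9) to (1.1, 5.8), a distance of √(0.5² + 1.1²) ≈ 1.2.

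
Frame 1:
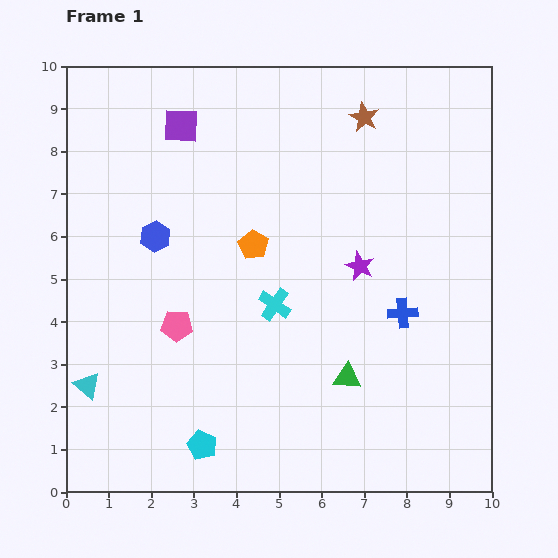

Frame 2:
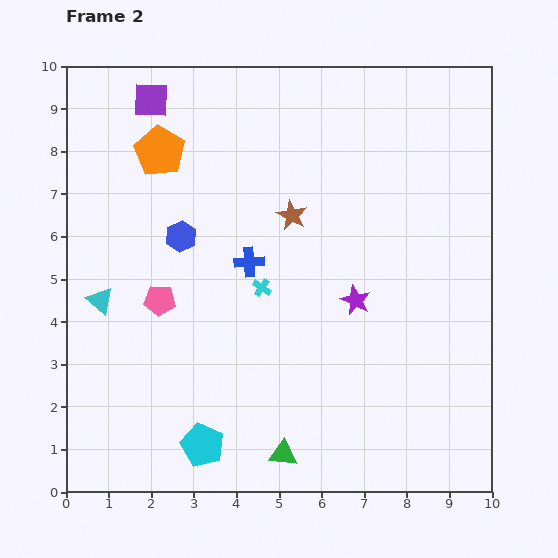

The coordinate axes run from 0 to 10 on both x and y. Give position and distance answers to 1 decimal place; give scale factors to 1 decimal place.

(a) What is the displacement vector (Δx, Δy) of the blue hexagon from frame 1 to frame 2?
(0.6, 0.0)

The blue hexagon was at (2.1, 6.0) in frame 1 and (2.7, 6.0) in frame 2.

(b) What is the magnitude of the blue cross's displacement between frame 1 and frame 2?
3.8

The blue cross moved from (7.9, 4.2) to (4.3, 5.4), a distance of √(3.6² + 1.2²) ≈ 3.8.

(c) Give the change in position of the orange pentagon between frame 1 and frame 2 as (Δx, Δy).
(-2.2, 2.2)

The orange pentagon was at (4.4, 5.8) in frame 1 and (2.2, 8.0) in frame 2.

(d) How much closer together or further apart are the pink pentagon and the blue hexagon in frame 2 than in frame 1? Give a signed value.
-0.6

Distance in frame 1: 2.2. Distance in frame 2: 1.6.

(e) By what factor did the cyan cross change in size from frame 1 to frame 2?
0.6×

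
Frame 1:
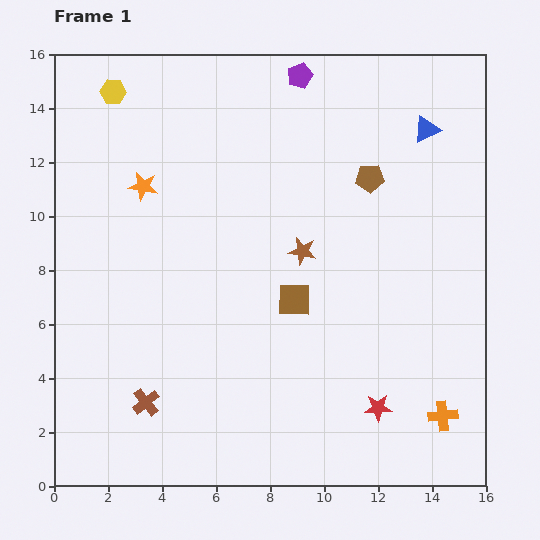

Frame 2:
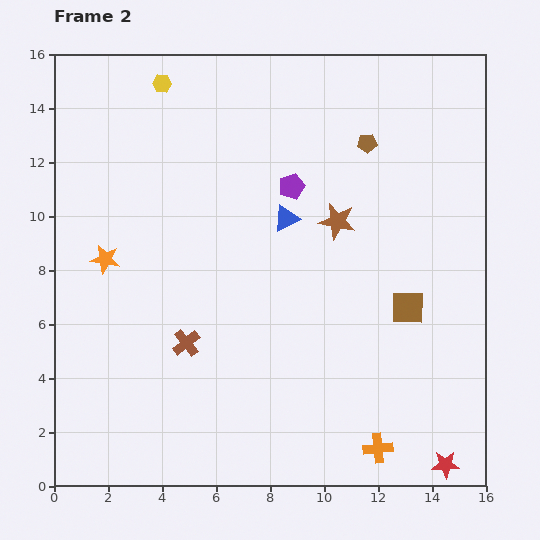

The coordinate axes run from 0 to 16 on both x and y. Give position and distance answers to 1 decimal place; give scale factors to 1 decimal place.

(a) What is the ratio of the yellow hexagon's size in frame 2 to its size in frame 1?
0.7×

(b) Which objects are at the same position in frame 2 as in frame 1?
none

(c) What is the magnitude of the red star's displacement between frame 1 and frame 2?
3.3

The red star moved from (12.0, 2.9) to (14.5, 0.8), a distance of √(2.5² + 2.1²) ≈ 3.3.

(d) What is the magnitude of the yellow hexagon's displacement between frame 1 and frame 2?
1.8

The yellow hexagon moved from (2.2, 14.6) to (4.0, 14.9), a distance of √(1.8² + 0.3²) ≈ 1.8.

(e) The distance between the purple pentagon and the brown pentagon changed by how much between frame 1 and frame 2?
-1.4

Distance in frame 1: 4.6. Distance in frame 2: 3.2.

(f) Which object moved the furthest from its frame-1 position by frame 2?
the blue triangle

(moved 6.2; next 4.2)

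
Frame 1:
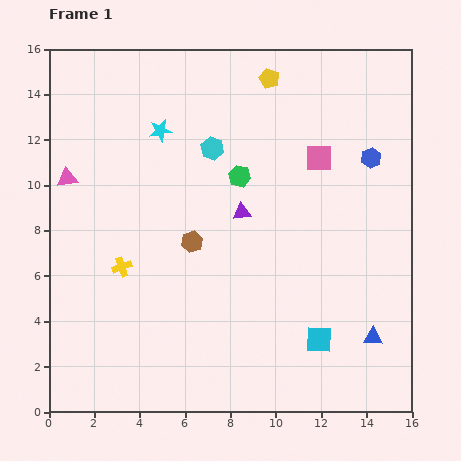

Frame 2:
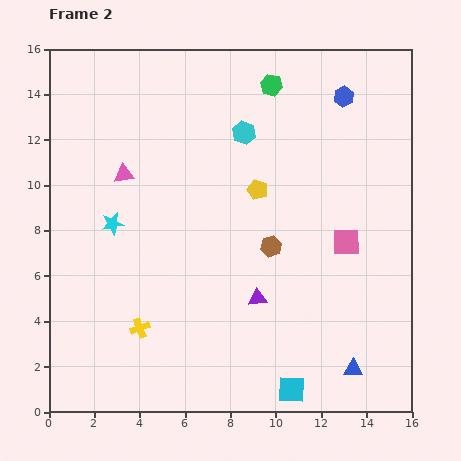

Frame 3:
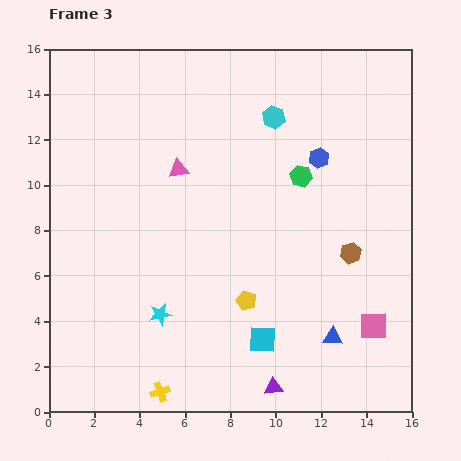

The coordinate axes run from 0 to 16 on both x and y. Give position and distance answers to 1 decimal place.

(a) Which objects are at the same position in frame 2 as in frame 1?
none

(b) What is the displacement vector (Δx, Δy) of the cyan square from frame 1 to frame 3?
(-2.5, 0.0)

The cyan square was at (11.9, 3.2) in frame 1 and (9.4, 3.2) in frame 3.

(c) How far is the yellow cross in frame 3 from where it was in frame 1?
5.8

The yellow cross moved from (3.2, 6.4) to (4.9, 0.9), a distance of √(1.7² + 5.5²) ≈ 5.8.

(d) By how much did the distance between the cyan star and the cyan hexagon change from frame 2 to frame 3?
+3.0

Distance in frame 2: 7.0. Distance in frame 3: 10.0.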